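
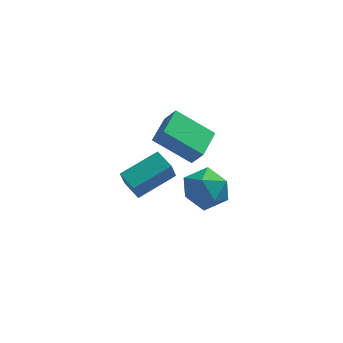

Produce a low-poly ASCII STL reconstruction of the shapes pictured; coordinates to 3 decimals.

solid 
facet normal -0.807 0.190 0.559
outer loop
vertex 0.252 0.93 -0.659
vertex 0.767 2.438 -0.427
vertex -0.259 1.234 -1.5
endloop
endfacet
facet normal -0.320 -0.936 -0.144
outer loop
vertex 1.493 0.822 -2.713
vertex 0.252 0.93 -0.659
vertex -0.259 1.234 -1.5
endloop
endfacet
facet normal -0.807 0.190 0.558
outer loop
vertex -0.259 1.234 -1.5
vertex 0.767 2.438 -0.427
vertex 0.257 2.742 -1.268
endloop
endfacet
facet normal -0.496 0.295 -0.817
outer loop
vertex 0.257 2.742 -1.268
vertex 1.493 0.822 -2.713
vertex -0.259 1.234 -1.5
endloop
endfacet
facet normal 0.496 -0.295 0.817
outer loop
vertex 0.252 0.93 -0.659
vertex 2.519 2.026 -1.64
vertex 0.767 2.438 -0.427
endloop
endfacet
facet normal -0.320 -0.936 -0.144
outer loop
vertex 2.003 0.518 -1.872
vertex 0.252 0.93 -0.659
vertex 1.493 0.822 -2.713
endloop
endfacet
facet normal 0.496 -0.295 0.816
outer loop
vertex 2.003 0.518 -1.872
vertex 2.519 2.026 -1.64
vertex 0.252 0.93 -0.659
endloop
endfacet
facet normal 0.320 0.936 0.144
outer loop
vertex 0.767 2.438 -0.427
vertex 2.519 2.026 -1.64
vertex 0.257 2.742 -1.268
endloop
endfacet
facet normal -0.496 0.295 -0.817
outer loop
vertex 2.008 2.33 -2.481
vertex 1.493 0.822 -2.713
vertex 0.257 2.742 -1.268
endloop
endfacet
facet normal 0.320 0.936 0.144
outer loop
vertex 0.257 2.742 -1.268
vertex 2.519 2.026 -1.64
vertex 2.008 2.33 -2.481
endloop
endfacet
facet normal 0.808 -0.190 -0.558
outer loop
vertex 2.008 2.33 -2.481
vertex 2.003 0.518 -1.872
vertex 1.493 0.822 -2.713
endloop
endfacet
facet normal 0.807 -0.190 -0.559
outer loop
vertex 2.519 2.026 -1.64
vertex 2.003 0.518 -1.872
vertex 2.008 2.33 -2.481
endloop
endfacet
facet normal -0.581 0.773 0.256
outer loop
vertex -1.428 -3.685 0.419
vertex 0.109 -2.753 1.093
vertex -1.256 -3.207 -0.635
endloop
endfacet
facet normal -0.800 -0.486 -0.351
outer loop
vertex -0.669 -3.987 -0.893
vertex -1.428 -3.685 0.419
vertex -1.256 -3.207 -0.635
endloop
endfacet
facet normal -0.581 0.772 0.256
outer loop
vertex -1.256 -3.207 -0.635
vertex 0.109 -2.753 1.093
vertex 0.281 -2.274 0.04
endloop
endfacet
facet normal 0.147 0.409 -0.901
outer loop
vertex 0.281 -2.274 0.04
vertex -0.669 -3.987 -0.893
vertex -1.256 -3.207 -0.635
endloop
endfacet
facet normal -0.147 -0.409 0.901
outer loop
vertex -1.428 -3.685 0.419
vertex 0.696 -3.533 0.835
vertex 0.109 -2.753 1.093
endloop
endfacet
facet normal -0.801 -0.485 -0.351
outer loop
vertex -0.841 -4.466 0.16
vertex -1.428 -3.685 0.419
vertex -0.669 -3.987 -0.893
endloop
endfacet
facet normal -0.147 -0.409 0.901
outer loop
vertex -0.841 -4.466 0.16
vertex 0.696 -3.533 0.835
vertex -1.428 -3.685 0.419
endloop
endfacet
facet normal 0.800 0.486 0.352
outer loop
vertex 0.109 -2.753 1.093
vertex 0.696 -3.533 0.835
vertex 0.281 -2.274 0.04
endloop
endfacet
facet normal 0.147 0.409 -0.901
outer loop
vertex 0.868 -3.055 -0.219
vertex -0.669 -3.987 -0.893
vertex 0.281 -2.274 0.04
endloop
endfacet
facet normal 0.801 0.485 0.351
outer loop
vertex 0.281 -2.274 0.04
vertex 0.696 -3.533 0.835
vertex 0.868 -3.055 -0.219
endloop
endfacet
facet normal 0.581 -0.772 -0.257
outer loop
vertex 0.868 -3.055 -0.219
vertex -0.841 -4.466 0.16
vertex -0.669 -3.987 -0.893
endloop
endfacet
facet normal 0.581 -0.773 -0.256
outer loop
vertex 0.696 -3.533 0.835
vertex -0.841 -4.466 0.16
vertex 0.868 -3.055 -0.219
endloop
endfacet
facet normal -0.720 -0.381 0.580
outer loop
vertex 1.16 -0.438 -2.653
vertex 1.343 -1.51 -3.131
vertex 1.948 -1.18 -2.163
endloop
endfacet
facet normal -0.400 0.170 0.901
outer loop
vertex 1.16 -0.438 -2.653
vertex 1.948 -1.18 -2.163
vertex 2.205 -0.025 -2.267
endloop
endfacet
facet normal -0.470 0.741 0.479
outer loop
vertex 1.16 -0.438 -2.653
vertex 2.205 -0.025 -2.267
vertex 1.758 0.359 -3.299
endloop
endfacet
facet normal -0.834 0.543 -0.102
outer loop
vertex 1.16 -0.438 -2.653
vertex 1.758 0.359 -3.299
vertex 1.226 -0.559 -3.833
endloop
endfacet
facet normal -0.988 -0.151 -0.040
outer loop
vertex 1.16 -0.438 -2.653
vertex 1.226 -0.559 -3.833
vertex 1.343 -1.51 -3.131
endloop
endfacet
facet normal 0.296 0.020 0.955
outer loop
vertex 2.205 -0.025 -2.267
vertex 1.948 -1.18 -2.163
vertex 3.034 -0.841 -2.507
endloop
endfacet
facet normal -0.221 -0.872 0.436
outer loop
vertex 1.948 -1.18 -2.163
vertex 1.343 -1.51 -3.131
vertex 2.502 -1.759 -3.041
endloop
endfacet
facet normal -0.655 -0.499 -0.567
outer loop
vertex 1.343 -1.51 -3.131
vertex 1.226 -0.559 -3.833
vertex 2.055 -1.375 -4.073
endloop
endfacet
facet normal -0.406 0.624 -0.668
outer loop
vertex 1.226 -0.559 -3.833
vertex 1.758 0.359 -3.299
vertex 2.312 -0.22 -4.177
endloop
endfacet
facet normal 0.182 0.945 0.273
outer loop
vertex 1.758 0.359 -3.299
vertex 2.205 -0.025 -2.267
vertex 2.917 0.11 -3.209
endloop
endfacet
facet normal 0.834 -0.543 0.102
outer loop
vertex 3.1 -0.962 -3.687
vertex 3.034 -0.841 -2.507
vertex 2.502 -1.759 -3.041
endloop
endfacet
facet normal 0.470 -0.741 -0.479
outer loop
vertex 3.1 -0.962 -3.687
vertex 2.502 -1.759 -3.041
vertex 2.055 -1.375 -4.073
endloop
endfacet
facet normal 0.400 -0.170 -0.901
outer loop
vertex 3.1 -0.962 -3.687
vertex 2.055 -1.375 -4.073
vertex 2.312 -0.22 -4.177
endloop
endfacet
facet normal 0.720 0.381 -0.580
outer loop
vertex 3.1 -0.962 -3.687
vertex 2.312 -0.22 -4.177
vertex 2.917 0.11 -3.209
endloop
endfacet
facet normal 0.988 0.151 0.040
outer loop
vertex 3.1 -0.962 -3.687
vertex 2.917 0.11 -3.209
vertex 3.034 -0.841 -2.507
endloop
endfacet
facet normal 0.406 -0.624 0.668
outer loop
vertex 2.502 -1.759 -3.041
vertex 3.034 -0.841 -2.507
vertex 1.948 -1.18 -2.163
endloop
endfacet
facet normal -0.182 -0.945 -0.273
outer loop
vertex 2.055 -1.375 -4.073
vertex 2.502 -1.759 -3.041
vertex 1.343 -1.51 -3.131
endloop
endfacet
facet normal -0.296 -0.020 -0.955
outer loop
vertex 2.312 -0.22 -4.177
vertex 2.055 -1.375 -4.073
vertex 1.226 -0.559 -3.833
endloop
endfacet
facet normal 0.221 0.872 -0.436
outer loop
vertex 2.917 0.11 -3.209
vertex 2.312 -0.22 -4.177
vertex 1.758 0.359 -3.299
endloop
endfacet
facet normal 0.655 0.499 0.567
outer loop
vertex 3.034 -0.841 -2.507
vertex 2.917 0.11 -3.209
vertex 2.205 -0.025 -2.267
endloop
endfacet

endsolid


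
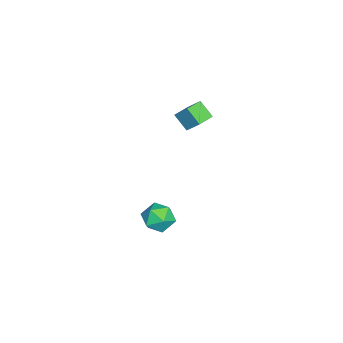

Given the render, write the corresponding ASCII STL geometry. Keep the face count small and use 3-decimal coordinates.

solid 
facet normal -0.981 -0.174 0.092
outer loop
vertex 1.145 0.633 -2.291
vertex 1.253 -0.179 -2.674
vertex 1.321 -0.09 -1.777
endloop
endfacet
facet normal -0.748 0.254 0.613
outer loop
vertex 1.145 0.633 -2.291
vertex 1.321 -0.09 -1.777
vertex 1.73 0.698 -1.604
endloop
endfacet
facet normal -0.458 0.832 0.312
outer loop
vertex 1.145 0.633 -2.291
vertex 1.73 0.698 -1.604
vertex 1.915 1.096 -2.395
endloop
endfacet
facet normal -0.512 0.762 -0.396
outer loop
vertex 1.145 0.633 -2.291
vertex 1.915 1.096 -2.395
vertex 1.62 0.554 -3.056
endloop
endfacet
facet normal -0.835 0.140 -0.533
outer loop
vertex 1.145 0.633 -2.291
vertex 1.62 0.554 -3.056
vertex 1.253 -0.179 -2.674
endloop
endfacet
facet normal -0.233 -0.092 0.968
outer loop
vertex 1.73 0.698 -1.604
vertex 1.321 -0.09 -1.777
vertex 2.2 -0.074 -1.564
endloop
endfacet
facet normal -0.610 -0.783 0.124
outer loop
vertex 1.321 -0.09 -1.777
vertex 1.253 -0.179 -2.674
vertex 1.905 -0.616 -2.225
endloop
endfacet
facet normal -0.375 -0.274 -0.886
outer loop
vertex 1.253 -0.179 -2.674
vertex 1.62 0.554 -3.056
vertex 2.09 -0.218 -3.016
endloop
endfacet
facet normal 0.148 0.731 -0.666
outer loop
vertex 1.62 0.554 -3.056
vertex 1.915 1.096 -2.395
vertex 2.499 0.57 -2.843
endloop
endfacet
facet normal 0.236 0.845 0.480
outer loop
vertex 1.915 1.096 -2.395
vertex 1.73 0.698 -1.604
vertex 2.567 0.659 -1.946
endloop
endfacet
facet normal 0.512 -0.762 0.396
outer loop
vertex 2.675 -0.153 -2.329
vertex 2.2 -0.074 -1.564
vertex 1.905 -0.616 -2.225
endloop
endfacet
facet normal 0.458 -0.832 -0.312
outer loop
vertex 2.675 -0.153 -2.329
vertex 1.905 -0.616 -2.225
vertex 2.09 -0.218 -3.016
endloop
endfacet
facet normal 0.748 -0.254 -0.613
outer loop
vertex 2.675 -0.153 -2.329
vertex 2.09 -0.218 -3.016
vertex 2.499 0.57 -2.843
endloop
endfacet
facet normal 0.981 0.174 -0.092
outer loop
vertex 2.675 -0.153 -2.329
vertex 2.499 0.57 -2.843
vertex 2.567 0.659 -1.946
endloop
endfacet
facet normal 0.835 -0.140 0.533
outer loop
vertex 2.675 -0.153 -2.329
vertex 2.567 0.659 -1.946
vertex 2.2 -0.074 -1.564
endloop
endfacet
facet normal -0.148 -0.731 0.666
outer loop
vertex 1.905 -0.616 -2.225
vertex 2.2 -0.074 -1.564
vertex 1.321 -0.09 -1.777
endloop
endfacet
facet normal -0.236 -0.845 -0.480
outer loop
vertex 2.09 -0.218 -3.016
vertex 1.905 -0.616 -2.225
vertex 1.253 -0.179 -2.674
endloop
endfacet
facet normal 0.233 0.092 -0.968
outer loop
vertex 2.499 0.57 -2.843
vertex 2.09 -0.218 -3.016
vertex 1.62 0.554 -3.056
endloop
endfacet
facet normal 0.610 0.783 -0.124
outer loop
vertex 2.567 0.659 -1.946
vertex 2.499 0.57 -2.843
vertex 1.915 1.096 -2.395
endloop
endfacet
facet normal 0.375 0.274 0.886
outer loop
vertex 2.2 -0.074 -1.564
vertex 2.567 0.659 -1.946
vertex 1.73 0.698 -1.604
endloop
endfacet
facet normal -0.889 0.456 -0.036
outer loop
vertex -0.292 1.728 4.702
vertex 0.077 2.393 4.008
vertex -0.602 1.06 3.898
endloop
endfacet
facet normal -0.358 -0.646 0.674
outer loop
vertex 0.243 0.627 3.932
vertex -0.292 1.728 4.702
vertex -0.602 1.06 3.898
endloop
endfacet
facet normal -0.889 0.456 -0.037
outer loop
vertex -0.602 1.06 3.898
vertex 0.077 2.393 4.008
vertex -0.232 1.726 3.204
endloop
endfacet
facet normal -0.284 -0.612 -0.738
outer loop
vertex -0.232 1.726 3.204
vertex 0.243 0.627 3.932
vertex -0.602 1.06 3.898
endloop
endfacet
facet normal 0.284 0.612 0.738
outer loop
vertex -0.292 1.728 4.702
vertex 0.922 1.96 4.042
vertex 0.077 2.393 4.008
endloop
endfacet
facet normal -0.359 -0.646 0.674
outer loop
vertex 0.552 1.294 4.736
vertex -0.292 1.728 4.702
vertex 0.243 0.627 3.932
endloop
endfacet
facet normal 0.285 0.611 0.738
outer loop
vertex 0.552 1.294 4.736
vertex 0.922 1.96 4.042
vertex -0.292 1.728 4.702
endloop
endfacet
facet normal 0.358 0.646 -0.674
outer loop
vertex 0.077 2.393 4.008
vertex 0.922 1.96 4.042
vertex -0.232 1.726 3.204
endloop
endfacet
facet normal -0.285 -0.612 -0.738
outer loop
vertex 0.612 1.292 3.238
vertex 0.243 0.627 3.932
vertex -0.232 1.726 3.204
endloop
endfacet
facet normal 0.359 0.645 -0.674
outer loop
vertex -0.232 1.726 3.204
vertex 0.922 1.96 4.042
vertex 0.612 1.292 3.238
endloop
endfacet
facet normal 0.889 -0.456 0.036
outer loop
vertex 0.612 1.292 3.238
vertex 0.552 1.294 4.736
vertex 0.243 0.627 3.932
endloop
endfacet
facet normal 0.889 -0.456 0.036
outer loop
vertex 0.922 1.96 4.042
vertex 0.552 1.294 4.736
vertex 0.612 1.292 3.238
endloop
endfacet

endsolid


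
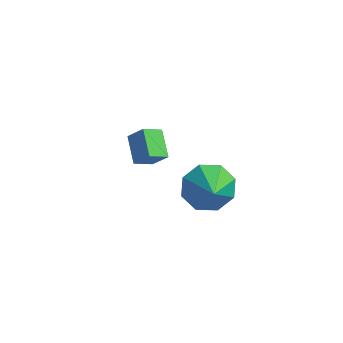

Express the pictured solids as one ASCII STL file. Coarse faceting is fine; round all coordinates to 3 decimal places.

solid 
facet normal -0.506 -0.706 0.495
outer loop
vertex -3.368 3.464 -1.95
vertex -4.018 3.425 -2.67
vertex -2.673 2.558 -2.53
endloop
endfacet
facet normal 0.670 0.039 0.742
outer loop
vertex -2.202 3.215 -2.99
vertex -3.368 3.464 -1.95
vertex -2.673 2.558 -2.53
endloop
endfacet
facet normal -0.507 -0.706 0.495
outer loop
vertex -2.673 2.558 -2.53
vertex -4.018 3.425 -2.67
vertex -3.323 2.52 -3.249
endloop
endfacet
facet normal 0.543 -0.707 -0.454
outer loop
vertex -3.323 2.52 -3.249
vertex -2.202 3.215 -2.99
vertex -2.673 2.558 -2.53
endloop
endfacet
facet normal -0.544 0.707 0.453
outer loop
vertex -3.368 3.464 -1.95
vertex -3.547 4.082 -3.13
vertex -4.018 3.425 -2.67
endloop
endfacet
facet normal 0.670 0.040 0.741
outer loop
vertex -2.897 4.12 -2.411
vertex -3.368 3.464 -1.95
vertex -2.202 3.215 -2.99
endloop
endfacet
facet normal -0.542 0.708 0.453
outer loop
vertex -2.897 4.12 -2.411
vertex -3.547 4.082 -3.13
vertex -3.368 3.464 -1.95
endloop
endfacet
facet normal -0.669 -0.039 -0.742
outer loop
vertex -4.018 3.425 -2.67
vertex -3.547 4.082 -3.13
vertex -3.323 2.52 -3.249
endloop
endfacet
facet normal 0.543 -0.708 -0.452
outer loop
vertex -2.852 3.176 -3.71
vertex -2.202 3.215 -2.99
vertex -3.323 2.52 -3.249
endloop
endfacet
facet normal -0.670 -0.040 -0.741
outer loop
vertex -3.323 2.52 -3.249
vertex -3.547 4.082 -3.13
vertex -2.852 3.176 -3.71
endloop
endfacet
facet normal 0.506 0.706 -0.495
outer loop
vertex -2.852 3.176 -3.71
vertex -2.897 4.12 -2.411
vertex -2.202 3.215 -2.99
endloop
endfacet
facet normal 0.507 0.706 -0.495
outer loop
vertex -3.547 4.082 -3.13
vertex -2.897 4.12 -2.411
vertex -2.852 3.176 -3.71
endloop
endfacet
facet normal -0.467 0.675 -0.572
outer loop
vertex 1.697 -1.058 -0.243
vertex 1.191 -0.732 0.555
vertex 2.062 -0.494 0.125
endloop
endfacet
facet normal 0.876 -0.442 -0.191
outer loop
vertex 1.697 -1.058 -0.243
vertex 2.062 -0.494 0.125
vertex 1.769 -1.568 1.265
endloop
endfacet
facet normal -0.467 0.675 -0.572
outer loop
vertex 2.062 -0.494 0.125
vertex 1.191 -0.732 0.555
vertex 1.916 -0.07 0.745
endloop
endfacet
facet normal 0.971 -0.013 0.238
outer loop
vertex 2.062 -0.494 0.125
vertex 1.916 -0.07 0.745
vertex 1.769 -1.568 1.265
endloop
endfacet
facet normal -0.466 0.675 -0.572
outer loop
vertex 1.916 -0.07 0.745
vertex 1.191 -0.732 0.555
vertex 1.345 -0.033 1.254
endloop
endfacet
facet normal 0.660 0.188 0.727
outer loop
vertex 1.916 -0.07 0.745
vertex 1.345 -0.033 1.254
vertex 1.769 -1.568 1.265
endloop
endfacet
facet normal -0.466 0.675 -0.572
outer loop
vertex 1.345 -0.033 1.254
vertex 1.191 -0.732 0.555
vertex 0.684 -0.406 1.353
endloop
endfacet
facet normal 0.125 0.042 0.991
outer loop
vertex 1.345 -0.033 1.254
vertex 0.684 -0.406 1.353
vertex 1.769 -1.568 1.265
endloop
endfacet
facet normal -0.467 0.675 -0.572
outer loop
vertex 0.684 -0.406 1.353
vertex 1.191 -0.732 0.555
vertex 0.32 -0.969 0.986
endloop
endfacet
facet normal -0.319 -0.364 0.875
outer loop
vertex 0.684 -0.406 1.353
vertex 0.32 -0.969 0.986
vertex 1.769 -1.568 1.265
endloop
endfacet
facet normal -0.467 0.674 -0.572
outer loop
vertex 0.32 -0.969 0.986
vertex 1.191 -0.732 0.555
vertex 0.466 -1.394 0.366
endloop
endfacet
facet normal -0.414 -0.793 0.446
outer loop
vertex 0.32 -0.969 0.986
vertex 0.466 -1.394 0.366
vertex 1.769 -1.568 1.265
endloop
endfacet
facet normal -0.467 0.675 -0.572
outer loop
vertex 0.466 -1.394 0.366
vertex 1.191 -0.732 0.555
vertex 1.036 -1.431 -0.143
endloop
endfacet
facet normal -0.103 -0.994 -0.043
outer loop
vertex 0.466 -1.394 0.366
vertex 1.036 -1.431 -0.143
vertex 1.769 -1.568 1.265
endloop
endfacet
facet normal -0.467 0.674 -0.572
outer loop
vertex 1.036 -1.431 -0.143
vertex 1.191 -0.732 0.555
vertex 1.697 -1.058 -0.243
endloop
endfacet
facet normal 0.432 -0.848 -0.307
outer loop
vertex 1.036 -1.431 -0.143
vertex 1.697 -1.058 -0.243
vertex 1.769 -1.568 1.265
endloop
endfacet

endsolid


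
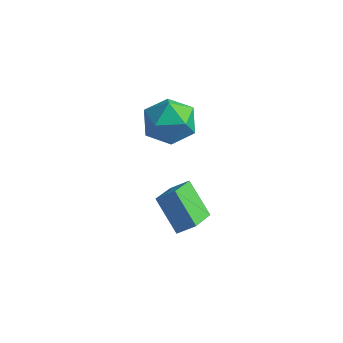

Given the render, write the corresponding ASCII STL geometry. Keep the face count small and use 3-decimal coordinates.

solid 
facet normal -0.031 0.633 0.773
outer loop
vertex 2.11 4.259 4.12
vertex 2.628 3.506 4.758
vertex 3.223 4.247 4.175
endloop
endfacet
facet normal 0.003 0.988 0.154
outer loop
vertex 2.11 4.259 4.12
vertex 3.223 4.247 4.175
vertex 2.715 4.401 3.195
endloop
endfacet
facet normal -0.557 0.794 -0.243
outer loop
vertex 2.11 4.259 4.12
vertex 2.715 4.401 3.195
vertex 1.806 3.756 3.172
endloop
endfacet
facet normal -0.938 0.320 0.131
outer loop
vertex 2.11 4.259 4.12
vertex 1.806 3.756 3.172
vertex 1.753 3.203 4.139
endloop
endfacet
facet normal -0.613 0.221 0.759
outer loop
vertex 2.11 4.259 4.12
vertex 1.753 3.203 4.139
vertex 2.628 3.506 4.758
endloop
endfacet
facet normal 0.596 0.782 -0.186
outer loop
vertex 2.715 4.401 3.195
vertex 3.223 4.247 4.175
vertex 3.607 3.737 3.261
endloop
endfacet
facet normal 0.539 0.209 0.816
outer loop
vertex 3.223 4.247 4.175
vertex 2.628 3.506 4.758
vertex 3.554 3.184 4.228
endloop
endfacet
facet normal -0.401 -0.460 0.792
outer loop
vertex 2.628 3.506 4.758
vertex 1.753 3.203 4.139
vertex 2.645 2.539 4.205
endloop
endfacet
facet normal -0.928 -0.300 -0.222
outer loop
vertex 1.753 3.203 4.139
vertex 1.806 3.756 3.172
vertex 2.137 2.693 3.225
endloop
endfacet
facet normal -0.311 0.468 -0.827
outer loop
vertex 1.806 3.756 3.172
vertex 2.715 4.401 3.195
vertex 2.732 3.434 2.642
endloop
endfacet
facet normal 0.938 -0.320 -0.131
outer loop
vertex 3.25 2.681 3.28
vertex 3.607 3.737 3.261
vertex 3.554 3.184 4.228
endloop
endfacet
facet normal 0.557 -0.794 0.243
outer loop
vertex 3.25 2.681 3.28
vertex 3.554 3.184 4.228
vertex 2.645 2.539 4.205
endloop
endfacet
facet normal -0.003 -0.988 -0.154
outer loop
vertex 3.25 2.681 3.28
vertex 2.645 2.539 4.205
vertex 2.137 2.693 3.225
endloop
endfacet
facet normal 0.031 -0.633 -0.773
outer loop
vertex 3.25 2.681 3.28
vertex 2.137 2.693 3.225
vertex 2.732 3.434 2.642
endloop
endfacet
facet normal 0.613 -0.221 -0.759
outer loop
vertex 3.25 2.681 3.28
vertex 2.732 3.434 2.642
vertex 3.607 3.737 3.261
endloop
endfacet
facet normal 0.928 0.300 0.222
outer loop
vertex 3.554 3.184 4.228
vertex 3.607 3.737 3.261
vertex 3.223 4.247 4.175
endloop
endfacet
facet normal 0.311 -0.468 0.827
outer loop
vertex 2.645 2.539 4.205
vertex 3.554 3.184 4.228
vertex 2.628 3.506 4.758
endloop
endfacet
facet normal -0.596 -0.782 0.186
outer loop
vertex 2.137 2.693 3.225
vertex 2.645 2.539 4.205
vertex 1.753 3.203 4.139
endloop
endfacet
facet normal -0.539 -0.209 -0.816
outer loop
vertex 2.732 3.434 2.642
vertex 2.137 2.693 3.225
vertex 1.806 3.756 3.172
endloop
endfacet
facet normal 0.401 0.460 -0.792
outer loop
vertex 3.607 3.737 3.261
vertex 2.732 3.434 2.642
vertex 2.715 4.401 3.195
endloop
endfacet
facet normal -0.705 -0.423 -0.569
outer loop
vertex 3.044 1.919 0.49
vertex 2.805 3.325 -0.258
vertex 4.209 1.511 -0.651
endloop
endfacet
facet normal 0.149 -0.873 0.465
outer loop
vertex 4.815 1.875 -0.162
vertex 3.044 1.919 0.49
vertex 4.209 1.511 -0.651
endloop
endfacet
facet normal -0.706 -0.423 -0.569
outer loop
vertex 4.209 1.511 -0.651
vertex 2.805 3.325 -0.258
vertex 3.969 2.917 -1.399
endloop
endfacet
facet normal 0.693 -0.243 -0.679
outer loop
vertex 3.969 2.917 -1.399
vertex 4.815 1.875 -0.162
vertex 4.209 1.511 -0.651
endloop
endfacet
facet normal -0.693 0.243 0.678
outer loop
vertex 3.044 1.919 0.49
vertex 3.411 3.689 0.231
vertex 2.805 3.325 -0.258
endloop
endfacet
facet normal 0.149 -0.873 0.464
outer loop
vertex 3.651 2.283 0.979
vertex 3.044 1.919 0.49
vertex 4.815 1.875 -0.162
endloop
endfacet
facet normal -0.693 0.243 0.679
outer loop
vertex 3.651 2.283 0.979
vertex 3.411 3.689 0.231
vertex 3.044 1.919 0.49
endloop
endfacet
facet normal -0.149 0.873 -0.465
outer loop
vertex 2.805 3.325 -0.258
vertex 3.411 3.689 0.231
vertex 3.969 2.917 -1.399
endloop
endfacet
facet normal 0.693 -0.243 -0.679
outer loop
vertex 4.576 3.281 -0.91
vertex 4.815 1.875 -0.162
vertex 3.969 2.917 -1.399
endloop
endfacet
facet normal -0.149 0.873 -0.465
outer loop
vertex 3.969 2.917 -1.399
vertex 3.411 3.689 0.231
vertex 4.576 3.281 -0.91
endloop
endfacet
facet normal 0.706 0.423 0.569
outer loop
vertex 4.576 3.281 -0.91
vertex 3.651 2.283 0.979
vertex 4.815 1.875 -0.162
endloop
endfacet
facet normal 0.705 0.423 0.569
outer loop
vertex 3.411 3.689 0.231
vertex 3.651 2.283 0.979
vertex 4.576 3.281 -0.91
endloop
endfacet

endsolid


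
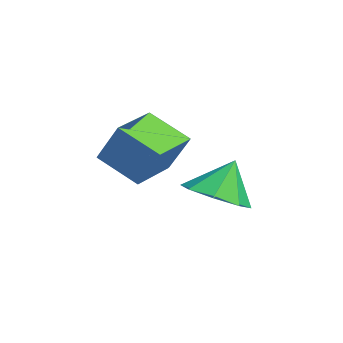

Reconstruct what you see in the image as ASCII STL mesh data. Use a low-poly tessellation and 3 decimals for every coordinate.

solid 
facet normal 0.149 -0.436 -0.888
outer loop
vertex -0.47 2.571 1.173
vertex -1.491 2.162 1.202
vertex -1.034 3.089 0.824
endloop
endfacet
facet normal 0.511 0.788 0.343
outer loop
vertex -0.47 2.571 1.173
vertex -1.034 3.089 0.824
vertex -1.709 2.798 2.498
endloop
endfacet
facet normal 0.150 -0.436 -0.888
outer loop
vertex -1.034 3.089 0.824
vertex -1.491 2.162 1.202
vertex -1.866 3.064 0.696
endloop
endfacet
facet normal -0.053 0.987 0.150
outer loop
vertex -1.034 3.089 0.824
vertex -1.866 3.064 0.696
vertex -1.709 2.798 2.498
endloop
endfacet
facet normal 0.149 -0.436 -0.888
outer loop
vertex -1.866 3.064 0.696
vertex -1.491 2.162 1.202
vertex -2.478 2.511 0.865
endloop
endfacet
facet normal -0.635 0.754 0.167
outer loop
vertex -1.866 3.064 0.696
vertex -2.478 2.511 0.865
vertex -1.709 2.798 2.498
endloop
endfacet
facet normal 0.149 -0.435 -0.888
outer loop
vertex -2.478 2.511 0.865
vertex -1.491 2.162 1.202
vertex -2.512 1.753 1.231
endloop
endfacet
facet normal -0.896 0.225 0.382
outer loop
vertex -2.478 2.511 0.865
vertex -2.512 1.753 1.231
vertex -1.709 2.798 2.498
endloop
endfacet
facet normal 0.149 -0.435 -0.888
outer loop
vertex -2.512 1.753 1.231
vertex -1.491 2.162 1.202
vertex -1.947 1.235 1.58
endloop
endfacet
facet normal -0.681 -0.291 0.672
outer loop
vertex -2.512 1.753 1.231
vertex -1.947 1.235 1.58
vertex -1.709 2.798 2.498
endloop
endfacet
facet normal 0.150 -0.436 -0.888
outer loop
vertex -1.947 1.235 1.58
vertex -1.491 2.162 1.202
vertex -1.115 1.26 1.708
endloop
endfacet
facet normal -0.118 -0.489 0.864
outer loop
vertex -1.947 1.235 1.58
vertex -1.115 1.26 1.708
vertex -1.709 2.798 2.498
endloop
endfacet
facet normal 0.149 -0.436 -0.888
outer loop
vertex -1.115 1.26 1.708
vertex -1.491 2.162 1.202
vertex -0.504 1.813 1.539
endloop
endfacet
facet normal 0.466 -0.255 0.847
outer loop
vertex -1.115 1.26 1.708
vertex -0.504 1.813 1.539
vertex -1.709 2.798 2.498
endloop
endfacet
facet normal 0.149 -0.435 -0.888
outer loop
vertex -0.504 1.813 1.539
vertex -1.491 2.162 1.202
vertex -0.47 2.571 1.173
endloop
endfacet
facet normal 0.726 0.273 0.632
outer loop
vertex -0.504 1.813 1.539
vertex -0.47 2.571 1.173
vertex -1.709 2.798 2.498
endloop
endfacet
facet normal -0.428 -0.308 -0.850
outer loop
vertex -0.133 -1.558 3.516
vertex -1.214 -0.442 3.656
vertex 0.737 -0.616 2.737
endloop
endfacet
facet normal 0.693 -0.715 -0.090
outer loop
vertex 1.374 -0.158 4.004
vertex -0.133 -1.558 3.516
vertex 0.737 -0.616 2.737
endloop
endfacet
facet normal -0.428 -0.307 -0.850
outer loop
vertex 0.737 -0.616 2.737
vertex -1.214 -0.442 3.656
vertex -0.344 0.5 2.878
endloop
endfacet
facet normal 0.580 0.628 -0.519
outer loop
vertex -0.344 0.5 2.878
vertex 1.374 -0.158 4.004
vertex 0.737 -0.616 2.737
endloop
endfacet
facet normal -0.581 -0.628 0.519
outer loop
vertex -0.133 -1.558 3.516
vertex -0.577 0.016 4.923
vertex -1.214 -0.442 3.656
endloop
endfacet
facet normal 0.693 -0.715 -0.090
outer loop
vertex 0.504 -1.1 4.782
vertex -0.133 -1.558 3.516
vertex 1.374 -0.158 4.004
endloop
endfacet
facet normal -0.580 -0.628 0.519
outer loop
vertex 0.504 -1.1 4.782
vertex -0.577 0.016 4.923
vertex -0.133 -1.558 3.516
endloop
endfacet
facet normal -0.693 0.715 0.090
outer loop
vertex -1.214 -0.442 3.656
vertex -0.577 0.016 4.923
vertex -0.344 0.5 2.878
endloop
endfacet
facet normal 0.580 0.627 -0.519
outer loop
vertex 0.293 0.958 4.144
vertex 1.374 -0.158 4.004
vertex -0.344 0.5 2.878
endloop
endfacet
facet normal -0.693 0.715 0.090
outer loop
vertex -0.344 0.5 2.878
vertex -0.577 0.016 4.923
vertex 0.293 0.958 4.144
endloop
endfacet
facet normal 0.427 0.307 0.850
outer loop
vertex 0.293 0.958 4.144
vertex 0.504 -1.1 4.782
vertex 1.374 -0.158 4.004
endloop
endfacet
facet normal 0.428 0.307 0.850
outer loop
vertex -0.577 0.016 4.923
vertex 0.504 -1.1 4.782
vertex 0.293 0.958 4.144
endloop
endfacet

endsolid


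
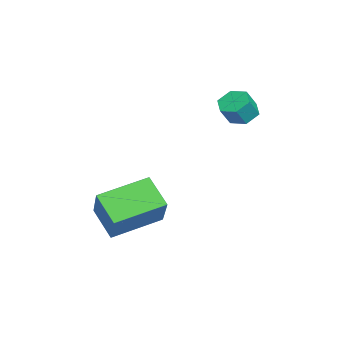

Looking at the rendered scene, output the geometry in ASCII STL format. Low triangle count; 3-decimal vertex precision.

solid 
facet normal -0.455 0.369 -0.810
outer loop
vertex -0.684 0.127 1.986
vertex -0.99 0.617 2.381
vertex -0.366 0.742 2.088
endloop
endfacet
facet normal 0.766 -0.302 -0.568
outer loop
vertex -0.684 0.127 1.986
vertex -0.366 0.742 2.088
vertex -0.225 -0.247 2.804
endloop
endfacet
facet normal 0.766 -0.301 -0.567
outer loop
vertex -0.225 -0.247 2.804
vertex -0.366 0.742 2.088
vertex 0.093 0.368 2.907
endloop
endfacet
facet normal 0.454 -0.371 0.810
outer loop
vertex -0.225 -0.247 2.804
vertex 0.093 0.368 2.907
vertex -0.53 0.243 3.199
endloop
endfacet
facet normal -0.455 0.369 -0.810
outer loop
vertex -0.366 0.742 2.088
vertex -0.99 0.617 2.381
vertex -0.672 1.232 2.483
endloop
endfacet
facet normal 0.776 0.611 -0.156
outer loop
vertex -0.366 0.742 2.088
vertex -0.672 1.232 2.483
vertex 0.093 0.368 2.907
endloop
endfacet
facet normal 0.776 0.611 -0.156
outer loop
vertex 0.093 0.368 2.907
vertex -0.672 1.232 2.483
vertex -0.213 0.858 3.302
endloop
endfacet
facet normal 0.454 -0.370 0.811
outer loop
vertex 0.093 0.368 2.907
vertex -0.213 0.858 3.302
vertex -0.53 0.243 3.199
endloop
endfacet
facet normal -0.455 0.370 -0.810
outer loop
vertex -0.672 1.232 2.483
vertex -0.99 0.617 2.381
vertex -1.295 1.107 2.776
endloop
endfacet
facet normal 0.010 0.912 0.411
outer loop
vertex -0.672 1.232 2.483
vertex -1.295 1.107 2.776
vertex -0.213 0.858 3.302
endloop
endfacet
facet normal 0.010 0.911 0.411
outer loop
vertex -0.213 0.858 3.302
vertex -1.295 1.107 2.776
vertex -0.836 0.733 3.594
endloop
endfacet
facet normal 0.454 -0.370 0.811
outer loop
vertex -0.213 0.858 3.302
vertex -0.836 0.733 3.594
vertex -0.53 0.243 3.199
endloop
endfacet
facet normal -0.454 0.371 -0.810
outer loop
vertex -1.295 1.107 2.776
vertex -0.99 0.617 2.381
vertex -1.613 0.492 2.673
endloop
endfacet
facet normal -0.766 0.301 0.568
outer loop
vertex -1.295 1.107 2.776
vertex -1.613 0.492 2.673
vertex -0.836 0.733 3.594
endloop
endfacet
facet normal -0.766 0.302 0.567
outer loop
vertex -0.836 0.733 3.594
vertex -1.613 0.492 2.673
vertex -1.154 0.118 3.492
endloop
endfacet
facet normal 0.455 -0.369 0.810
outer loop
vertex -0.836 0.733 3.594
vertex -1.154 0.118 3.492
vertex -0.53 0.243 3.199
endloop
endfacet
facet normal -0.454 0.370 -0.811
outer loop
vertex -1.613 0.492 2.673
vertex -0.99 0.617 2.381
vertex -1.307 0.002 2.278
endloop
endfacet
facet normal -0.776 -0.611 0.156
outer loop
vertex -1.613 0.492 2.673
vertex -1.307 0.002 2.278
vertex -1.154 0.118 3.492
endloop
endfacet
facet normal -0.776 -0.611 0.156
outer loop
vertex -1.154 0.118 3.492
vertex -1.307 0.002 2.278
vertex -0.848 -0.372 3.097
endloop
endfacet
facet normal 0.455 -0.369 0.810
outer loop
vertex -1.154 0.118 3.492
vertex -0.848 -0.372 3.097
vertex -0.53 0.243 3.199
endloop
endfacet
facet normal -0.454 0.370 -0.811
outer loop
vertex -1.307 0.002 2.278
vertex -0.99 0.617 2.381
vertex -0.684 0.127 1.986
endloop
endfacet
facet normal -0.010 -0.912 -0.411
outer loop
vertex -1.307 0.002 2.278
vertex -0.684 0.127 1.986
vertex -0.848 -0.372 3.097
endloop
endfacet
facet normal -0.010 -0.912 -0.411
outer loop
vertex -0.848 -0.372 3.097
vertex -0.684 0.127 1.986
vertex -0.225 -0.247 2.804
endloop
endfacet
facet normal 0.455 -0.370 0.810
outer loop
vertex -0.848 -0.372 3.097
vertex -0.225 -0.247 2.804
vertex -0.53 0.243 3.199
endloop
endfacet
facet normal -0.693 -0.121 -0.711
outer loop
vertex 1.72 -4.907 -1.692
vertex 0.816 -3.027 -1.13
vertex 2.601 -4.19 -2.672
endloop
endfacet
facet normal 0.418 -0.870 -0.261
outer loop
vertex 4.084 -3.933 -1.15
vertex 1.72 -4.907 -1.692
vertex 2.601 -4.19 -2.672
endloop
endfacet
facet normal -0.693 -0.120 -0.711
outer loop
vertex 2.601 -4.19 -2.672
vertex 0.816 -3.027 -1.13
vertex 1.698 -2.311 -2.11
endloop
endfacet
facet normal 0.588 0.478 -0.653
outer loop
vertex 1.698 -2.311 -2.11
vertex 4.084 -3.933 -1.15
vertex 2.601 -4.19 -2.672
endloop
endfacet
facet normal -0.588 -0.478 0.653
outer loop
vertex 1.72 -4.907 -1.692
vertex 2.299 -2.77 0.392
vertex 0.816 -3.027 -1.13
endloop
endfacet
facet normal 0.418 -0.870 -0.260
outer loop
vertex 3.202 -4.649 -0.17
vertex 1.72 -4.907 -1.692
vertex 4.084 -3.933 -1.15
endloop
endfacet
facet normal -0.588 -0.478 0.653
outer loop
vertex 3.202 -4.649 -0.17
vertex 2.299 -2.77 0.392
vertex 1.72 -4.907 -1.692
endloop
endfacet
facet normal -0.418 0.871 0.260
outer loop
vertex 0.816 -3.027 -1.13
vertex 2.299 -2.77 0.392
vertex 1.698 -2.311 -2.11
endloop
endfacet
facet normal 0.588 0.478 -0.653
outer loop
vertex 3.18 -2.053 -0.588
vertex 4.084 -3.933 -1.15
vertex 1.698 -2.311 -2.11
endloop
endfacet
facet normal -0.419 0.870 0.260
outer loop
vertex 1.698 -2.311 -2.11
vertex 2.299 -2.77 0.392
vertex 3.18 -2.053 -0.588
endloop
endfacet
facet normal 0.693 0.120 0.711
outer loop
vertex 3.18 -2.053 -0.588
vertex 3.202 -4.649 -0.17
vertex 4.084 -3.933 -1.15
endloop
endfacet
facet normal 0.693 0.120 0.711
outer loop
vertex 2.299 -2.77 0.392
vertex 3.202 -4.649 -0.17
vertex 3.18 -2.053 -0.588
endloop
endfacet

endsolid


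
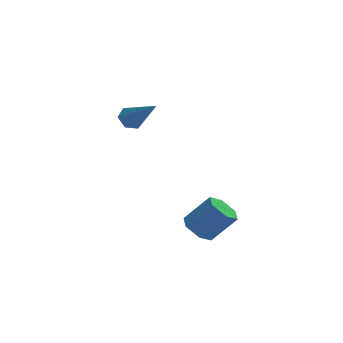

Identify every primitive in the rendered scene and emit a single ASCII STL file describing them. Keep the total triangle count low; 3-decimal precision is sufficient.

solid 
facet normal -0.422 0.683 -0.597
outer loop
vertex -3.419 1.507 2.613
vertex -3.684 1.774 3.106
vertex -3.122 1.958 2.919
endloop
endfacet
facet normal 0.852 -0.247 -0.462
outer loop
vertex -3.419 1.507 2.613
vertex -3.122 1.958 2.919
vertex -2.816 0.366 4.334
endloop
endfacet
facet normal -0.422 0.683 -0.596
outer loop
vertex -3.122 1.958 2.919
vertex -3.684 1.774 3.106
vertex -3.388 2.224 3.412
endloop
endfacet
facet normal 0.879 0.399 0.259
outer loop
vertex -3.122 1.958 2.919
vertex -3.388 2.224 3.412
vertex -2.816 0.366 4.334
endloop
endfacet
facet normal -0.422 0.683 -0.596
outer loop
vertex -3.388 2.224 3.412
vertex -3.684 1.774 3.106
vertex -3.95 2.04 3.599
endloop
endfacet
facet normal 0.135 0.473 0.870
outer loop
vertex -3.388 2.224 3.412
vertex -3.95 2.04 3.599
vertex -2.816 0.366 4.334
endloop
endfacet
facet normal -0.421 0.684 -0.596
outer loop
vertex -3.95 2.04 3.599
vertex -3.684 1.774 3.106
vertex -4.246 1.59 3.292
endloop
endfacet
facet normal -0.640 -0.099 0.762
outer loop
vertex -3.95 2.04 3.599
vertex -4.246 1.59 3.292
vertex -2.816 0.366 4.334
endloop
endfacet
facet normal -0.421 0.684 -0.596
outer loop
vertex -4.246 1.59 3.292
vertex -3.684 1.774 3.106
vertex -3.98 1.324 2.799
endloop
endfacet
facet normal -0.667 -0.744 0.042
outer loop
vertex -4.246 1.59 3.292
vertex -3.98 1.324 2.799
vertex -2.816 0.366 4.334
endloop
endfacet
facet normal -0.421 0.684 -0.596
outer loop
vertex -3.98 1.324 2.799
vertex -3.684 1.774 3.106
vertex -3.419 1.507 2.613
endloop
endfacet
facet normal 0.078 -0.818 -0.570
outer loop
vertex -3.98 1.324 2.799
vertex -3.419 1.507 2.613
vertex -2.816 0.366 4.334
endloop
endfacet
facet normal -0.647 0.108 -0.755
outer loop
vertex -1.256 -3.183 -1.276
vertex -1.785 -3.576 -0.879
vertex -1.74 -2.811 -0.808
endloop
endfacet
facet normal 0.430 0.869 -0.245
outer loop
vertex -1.256 -3.183 -1.276
vertex -1.74 -2.811 -0.808
vertex -0.246 -3.351 -0.099
endloop
endfacet
facet normal 0.431 0.868 -0.246
outer loop
vertex -0.246 -3.351 -0.099
vertex -1.74 -2.811 -0.808
vertex -0.73 -2.978 0.369
endloop
endfacet
facet normal 0.647 -0.107 0.755
outer loop
vertex -0.246 -3.351 -0.099
vertex -0.73 -2.978 0.369
vertex -0.775 -3.744 0.299
endloop
endfacet
facet normal -0.648 0.108 -0.754
outer loop
vertex -1.74 -2.811 -0.808
vertex -1.785 -3.576 -0.879
vertex -2.269 -3.204 -0.41
endloop
endfacet
facet normal -0.330 0.853 0.404
outer loop
vertex -1.74 -2.811 -0.808
vertex -2.269 -3.204 -0.41
vertex -0.73 -2.978 0.369
endloop
endfacet
facet normal -0.330 0.853 0.405
outer loop
vertex -0.73 -2.978 0.369
vertex -2.269 -3.204 -0.41
vertex -1.26 -3.372 0.767
endloop
endfacet
facet normal 0.647 -0.107 0.755
outer loop
vertex -0.73 -2.978 0.369
vertex -1.26 -3.372 0.767
vertex -0.775 -3.744 0.299
endloop
endfacet
facet normal -0.648 0.108 -0.754
outer loop
vertex -2.269 -3.204 -0.41
vertex -1.785 -3.576 -0.879
vertex -2.314 -3.969 -0.481
endloop
endfacet
facet normal -0.760 -0.016 0.649
outer loop
vertex -2.269 -3.204 -0.41
vertex -2.314 -3.969 -0.481
vertex -1.26 -3.372 0.767
endloop
endfacet
facet normal -0.760 -0.017 0.650
outer loop
vertex -1.26 -3.372 0.767
vertex -2.314 -3.969 -0.481
vertex -1.304 -4.137 0.696
endloop
endfacet
facet normal 0.647 -0.107 0.755
outer loop
vertex -1.26 -3.372 0.767
vertex -1.304 -4.137 0.696
vertex -0.775 -3.744 0.299
endloop
endfacet
facet normal -0.647 0.107 -0.755
outer loop
vertex -2.314 -3.969 -0.481
vertex -1.785 -3.576 -0.879
vertex -1.83 -4.342 -0.949
endloop
endfacet
facet normal -0.431 -0.868 0.246
outer loop
vertex -2.314 -3.969 -0.481
vertex -1.83 -4.342 -0.949
vertex -1.304 -4.137 0.696
endloop
endfacet
facet normal -0.430 -0.869 0.246
outer loop
vertex -1.304 -4.137 0.696
vertex -1.83 -4.342 -0.949
vertex -0.82 -4.509 0.228
endloop
endfacet
facet normal 0.647 -0.108 0.755
outer loop
vertex -1.304 -4.137 0.696
vertex -0.82 -4.509 0.228
vertex -0.775 -3.744 0.299
endloop
endfacet
facet normal -0.647 0.107 -0.755
outer loop
vertex -1.83 -4.342 -0.949
vertex -1.785 -3.576 -0.879
vertex -1.3 -3.948 -1.347
endloop
endfacet
facet normal 0.330 -0.853 -0.404
outer loop
vertex -1.83 -4.342 -0.949
vertex -1.3 -3.948 -1.347
vertex -0.82 -4.509 0.228
endloop
endfacet
facet normal 0.330 -0.853 -0.404
outer loop
vertex -0.82 -4.509 0.228
vertex -1.3 -3.948 -1.347
vertex -0.291 -4.116 -0.17
endloop
endfacet
facet normal 0.648 -0.108 0.754
outer loop
vertex -0.82 -4.509 0.228
vertex -0.291 -4.116 -0.17
vertex -0.775 -3.744 0.299
endloop
endfacet
facet normal -0.647 0.107 -0.755
outer loop
vertex -1.3 -3.948 -1.347
vertex -1.785 -3.576 -0.879
vertex -1.256 -3.183 -1.276
endloop
endfacet
facet normal 0.760 0.017 -0.649
outer loop
vertex -1.3 -3.948 -1.347
vertex -1.256 -3.183 -1.276
vertex -0.291 -4.116 -0.17
endloop
endfacet
facet normal 0.760 0.016 -0.650
outer loop
vertex -0.291 -4.116 -0.17
vertex -1.256 -3.183 -1.276
vertex -0.246 -3.351 -0.099
endloop
endfacet
facet normal 0.648 -0.108 0.754
outer loop
vertex -0.291 -4.116 -0.17
vertex -0.246 -3.351 -0.099
vertex -0.775 -3.744 0.299
endloop
endfacet

endsolid


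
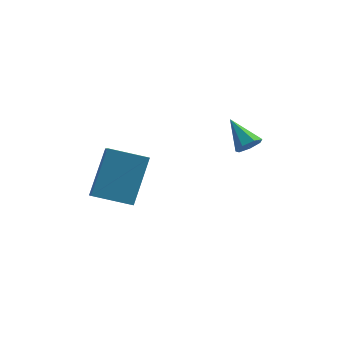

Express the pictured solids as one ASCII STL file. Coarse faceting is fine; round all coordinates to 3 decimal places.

solid 
facet normal 0.544 -0.612 -0.575
outer loop
vertex 0.964 0.669 2.21
vertex 0.541 0.556 1.93
vertex 0.888 0.936 1.854
endloop
endfacet
facet normal 0.586 0.703 0.402
outer loop
vertex 0.964 0.669 2.21
vertex 0.888 0.936 1.854
vertex -0.161 1.344 2.67
endloop
endfacet
facet normal 0.544 -0.612 -0.574
outer loop
vertex 0.888 0.936 1.854
vertex 0.541 0.556 1.93
vertex 0.551 0.917 1.555
endloop
endfacet
facet normal 0.172 0.952 -0.255
outer loop
vertex 0.888 0.936 1.854
vertex 0.551 0.917 1.555
vertex -0.161 1.344 2.67
endloop
endfacet
facet normal 0.545 -0.611 -0.574
outer loop
vertex 0.551 0.917 1.555
vertex 0.541 0.556 1.93
vertex 0.207 0.626 1.538
endloop
endfacet
facet normal -0.513 0.640 -0.572
outer loop
vertex 0.551 0.917 1.555
vertex 0.207 0.626 1.538
vertex -0.161 1.344 2.67
endloop
endfacet
facet normal 0.545 -0.611 -0.574
outer loop
vertex 0.207 0.626 1.538
vertex 0.541 0.556 1.93
vertex 0.114 0.282 1.816
endloop
endfacet
facet normal -0.950 0.005 -0.312
outer loop
vertex 0.207 0.626 1.538
vertex 0.114 0.282 1.816
vertex -0.161 1.344 2.67
endloop
endfacet
facet normal 0.545 -0.610 -0.575
outer loop
vertex 0.114 0.282 1.816
vertex 0.541 0.556 1.93
vertex 0.344 0.145 2.179
endloop
endfacet
facet normal -0.812 -0.479 0.334
outer loop
vertex 0.114 0.282 1.816
vertex 0.344 0.145 2.179
vertex -0.161 1.344 2.67
endloop
endfacet
facet normal 0.545 -0.610 -0.575
outer loop
vertex 0.344 0.145 2.179
vertex 0.541 0.556 1.93
vertex 0.722 0.317 2.355
endloop
endfacet
facet normal -0.205 -0.443 0.873
outer loop
vertex 0.344 0.145 2.179
vertex 0.722 0.317 2.355
vertex -0.161 1.344 2.67
endloop
endfacet
facet normal 0.544 -0.611 -0.575
outer loop
vertex 0.722 0.317 2.355
vertex 0.541 0.556 1.93
vertex 0.964 0.669 2.21
endloop
endfacet
facet normal 0.420 0.084 0.904
outer loop
vertex 0.722 0.317 2.355
vertex 0.964 0.669 2.21
vertex -0.161 1.344 2.67
endloop
endfacet
facet normal -0.959 -0.039 0.279
outer loop
vertex -4.37 -2.066 0.957
vertex -3.979 -0.882 2.469
vertex -4.553 -1.334 0.431
endloop
endfacet
facet normal -0.200 -0.604 -0.771
outer loop
vertex -3.181 -1.278 0.031
vertex -4.37 -2.066 0.957
vertex -4.553 -1.334 0.431
endloop
endfacet
facet normal -0.959 -0.039 0.279
outer loop
vertex -4.553 -1.334 0.431
vertex -3.979 -0.882 2.469
vertex -4.162 -0.15 1.943
endloop
endfacet
facet normal -0.199 0.796 -0.572
outer loop
vertex -4.162 -0.15 1.943
vertex -3.181 -1.278 0.031
vertex -4.553 -1.334 0.431
endloop
endfacet
facet normal 0.199 -0.796 0.572
outer loop
vertex -4.37 -2.066 0.957
vertex -2.607 -0.826 2.069
vertex -3.979 -0.882 2.469
endloop
endfacet
facet normal -0.200 -0.604 -0.771
outer loop
vertex -2.998 -2.01 0.557
vertex -4.37 -2.066 0.957
vertex -3.181 -1.278 0.031
endloop
endfacet
facet normal 0.199 -0.796 0.572
outer loop
vertex -2.998 -2.01 0.557
vertex -2.607 -0.826 2.069
vertex -4.37 -2.066 0.957
endloop
endfacet
facet normal 0.200 0.604 0.771
outer loop
vertex -3.979 -0.882 2.469
vertex -2.607 -0.826 2.069
vertex -4.162 -0.15 1.943
endloop
endfacet
facet normal -0.199 0.796 -0.572
outer loop
vertex -2.79 -0.094 1.543
vertex -3.181 -1.278 0.031
vertex -4.162 -0.15 1.943
endloop
endfacet
facet normal 0.200 0.604 0.771
outer loop
vertex -4.162 -0.15 1.943
vertex -2.607 -0.826 2.069
vertex -2.79 -0.094 1.543
endloop
endfacet
facet normal 0.959 0.039 -0.279
outer loop
vertex -2.79 -0.094 1.543
vertex -2.998 -2.01 0.557
vertex -3.181 -1.278 0.031
endloop
endfacet
facet normal 0.959 0.039 -0.279
outer loop
vertex -2.607 -0.826 2.069
vertex -2.998 -2.01 0.557
vertex -2.79 -0.094 1.543
endloop
endfacet

endsolid


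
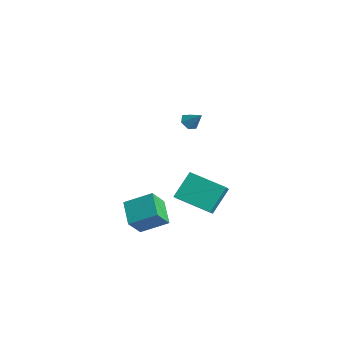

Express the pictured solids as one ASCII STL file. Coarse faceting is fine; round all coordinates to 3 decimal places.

solid 
facet normal -0.779 -0.549 0.303
outer loop
vertex 1.937 -1.246 -2.553
vertex 1.625 -0.055 -1.199
vertex 1.249 -0.648 -3.237
endloop
endfacet
facet normal 0.171 -0.650 -0.740
outer loop
vertex 2.955 0.555 -3.901
vertex 1.937 -1.246 -2.553
vertex 1.249 -0.648 -3.237
endloop
endfacet
facet normal -0.779 -0.549 0.303
outer loop
vertex 1.249 -0.648 -3.237
vertex 1.625 -0.055 -1.199
vertex 0.937 0.543 -1.883
endloop
endfacet
facet normal -0.604 0.525 -0.600
outer loop
vertex 0.937 0.543 -1.883
vertex 2.955 0.555 -3.901
vertex 1.249 -0.648 -3.237
endloop
endfacet
facet normal 0.604 -0.525 0.600
outer loop
vertex 1.937 -1.246 -2.553
vertex 3.331 1.148 -1.863
vertex 1.625 -0.055 -1.199
endloop
endfacet
facet normal 0.171 -0.650 -0.740
outer loop
vertex 3.643 -0.043 -3.217
vertex 1.937 -1.246 -2.553
vertex 2.955 0.555 -3.901
endloop
endfacet
facet normal 0.604 -0.525 0.600
outer loop
vertex 3.643 -0.043 -3.217
vertex 3.331 1.148 -1.863
vertex 1.937 -1.246 -2.553
endloop
endfacet
facet normal -0.171 0.650 0.740
outer loop
vertex 1.625 -0.055 -1.199
vertex 3.331 1.148 -1.863
vertex 0.937 0.543 -1.883
endloop
endfacet
facet normal -0.604 0.525 -0.600
outer loop
vertex 2.643 1.746 -2.547
vertex 2.955 0.555 -3.901
vertex 0.937 0.543 -1.883
endloop
endfacet
facet normal -0.171 0.650 0.740
outer loop
vertex 0.937 0.543 -1.883
vertex 3.331 1.148 -1.863
vertex 2.643 1.746 -2.547
endloop
endfacet
facet normal 0.779 0.549 -0.303
outer loop
vertex 2.643 1.746 -2.547
vertex 3.643 -0.043 -3.217
vertex 2.955 0.555 -3.901
endloop
endfacet
facet normal 0.779 0.549 -0.303
outer loop
vertex 3.331 1.148 -1.863
vertex 3.643 -0.043 -3.217
vertex 2.643 1.746 -2.547
endloop
endfacet
facet normal -0.661 -0.304 -0.686
outer loop
vertex 3.277 -0.69 3.106
vertex 2.963 -0.919 3.51
vertex 2.877 -0.387 3.357
endloop
endfacet
facet normal 0.490 0.840 -0.232
outer loop
vertex 3.277 -0.69 3.106
vertex 2.877 -0.387 3.357
vertex 3.657 -0.601 4.23
endloop
endfacet
facet normal -0.660 -0.304 -0.687
outer loop
vertex 2.877 -0.387 3.357
vertex 2.963 -0.919 3.51
vertex 2.564 -0.617 3.76
endloop
endfacet
facet normal -0.177 0.908 0.381
outer loop
vertex 2.877 -0.387 3.357
vertex 2.564 -0.617 3.76
vertex 3.657 -0.601 4.23
endloop
endfacet
facet normal -0.660 -0.304 -0.687
outer loop
vertex 2.564 -0.617 3.76
vertex 2.963 -0.919 3.51
vertex 2.65 -1.149 3.913
endloop
endfacet
facet normal -0.390 0.196 0.900
outer loop
vertex 2.564 -0.617 3.76
vertex 2.65 -1.149 3.913
vertex 3.657 -0.601 4.23
endloop
endfacet
facet normal -0.661 -0.303 -0.686
outer loop
vertex 2.65 -1.149 3.913
vertex 2.963 -0.919 3.51
vertex 3.049 -1.451 3.662
endloop
endfacet
facet normal 0.065 -0.586 0.808
outer loop
vertex 2.65 -1.149 3.913
vertex 3.049 -1.451 3.662
vertex 3.657 -0.601 4.23
endloop
endfacet
facet normal -0.662 -0.303 -0.686
outer loop
vertex 3.049 -1.451 3.662
vertex 2.963 -0.919 3.51
vertex 3.362 -1.222 3.259
endloop
endfacet
facet normal 0.731 -0.654 0.196
outer loop
vertex 3.049 -1.451 3.662
vertex 3.362 -1.222 3.259
vertex 3.657 -0.601 4.23
endloop
endfacet
facet normal -0.662 -0.303 -0.686
outer loop
vertex 3.362 -1.222 3.259
vertex 2.963 -0.919 3.51
vertex 3.277 -0.69 3.106
endloop
endfacet
facet normal 0.944 0.058 -0.324
outer loop
vertex 3.362 -1.222 3.259
vertex 3.277 -0.69 3.106
vertex 3.657 -0.601 4.23
endloop
endfacet
facet normal -0.831 0.300 0.468
outer loop
vertex 1.928 -2.527 -1.884
vertex 1.644 -1.649 -2.95
vertex 1.042 -3.763 -2.666
endloop
endfacet
facet normal 0.202 -0.623 0.756
outer loop
vertex 2.396 -4.251 -3.43
vertex 1.928 -2.527 -1.884
vertex 1.042 -3.763 -2.666
endloop
endfacet
facet normal -0.831 0.300 0.469
outer loop
vertex 1.042 -3.763 -2.666
vertex 1.644 -1.649 -2.95
vertex 0.757 -2.885 -3.731
endloop
endfacet
facet normal -0.518 -0.723 -0.457
outer loop
vertex 0.757 -2.885 -3.731
vertex 2.396 -4.251 -3.43
vertex 1.042 -3.763 -2.666
endloop
endfacet
facet normal 0.518 0.723 0.457
outer loop
vertex 1.928 -2.527 -1.884
vertex 2.998 -2.137 -3.714
vertex 1.644 -1.649 -2.95
endloop
endfacet
facet normal 0.202 -0.623 0.756
outer loop
vertex 3.283 -3.015 -2.649
vertex 1.928 -2.527 -1.884
vertex 2.396 -4.251 -3.43
endloop
endfacet
facet normal 0.518 0.723 0.457
outer loop
vertex 3.283 -3.015 -2.649
vertex 2.998 -2.137 -3.714
vertex 1.928 -2.527 -1.884
endloop
endfacet
facet normal -0.202 0.623 -0.756
outer loop
vertex 1.644 -1.649 -2.95
vertex 2.998 -2.137 -3.714
vertex 0.757 -2.885 -3.731
endloop
endfacet
facet normal -0.518 -0.723 -0.457
outer loop
vertex 2.112 -3.373 -4.496
vertex 2.396 -4.251 -3.43
vertex 0.757 -2.885 -3.731
endloop
endfacet
facet normal -0.202 0.623 -0.756
outer loop
vertex 0.757 -2.885 -3.731
vertex 2.998 -2.137 -3.714
vertex 2.112 -3.373 -4.496
endloop
endfacet
facet normal 0.831 -0.300 -0.469
outer loop
vertex 2.112 -3.373 -4.496
vertex 3.283 -3.015 -2.649
vertex 2.396 -4.251 -3.43
endloop
endfacet
facet normal 0.831 -0.299 -0.469
outer loop
vertex 2.998 -2.137 -3.714
vertex 3.283 -3.015 -2.649
vertex 2.112 -3.373 -4.496
endloop
endfacet

endsolid


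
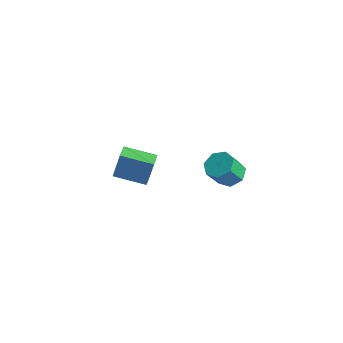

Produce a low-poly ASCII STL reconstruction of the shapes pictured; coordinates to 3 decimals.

solid 
facet normal -0.687 0.716 -0.122
outer loop
vertex -4.817 0.959 -0.033
vertex -3.487 2.167 -0.43
vertex -4.94 0.569 -1.632
endloop
endfacet
facet normal -0.723 -0.657 0.216
outer loop
vertex -4.253 -0.147 -1.51
vertex -4.817 0.959 -0.033
vertex -4.94 0.569 -1.632
endloop
endfacet
facet normal -0.687 0.716 -0.121
outer loop
vertex -4.94 0.569 -1.632
vertex -3.487 2.167 -0.43
vertex -3.61 1.778 -2.029
endloop
endfacet
facet normal -0.074 -0.236 -0.969
outer loop
vertex -3.61 1.778 -2.029
vertex -4.253 -0.147 -1.51
vertex -4.94 0.569 -1.632
endloop
endfacet
facet normal 0.074 0.236 0.969
outer loop
vertex -4.817 0.959 -0.033
vertex -2.8 1.451 -0.308
vertex -3.487 2.167 -0.43
endloop
endfacet
facet normal -0.723 -0.656 0.215
outer loop
vertex -4.13 0.242 0.089
vertex -4.817 0.959 -0.033
vertex -4.253 -0.147 -1.51
endloop
endfacet
facet normal 0.074 0.236 0.969
outer loop
vertex -4.13 0.242 0.089
vertex -2.8 1.451 -0.308
vertex -4.817 0.959 -0.033
endloop
endfacet
facet normal 0.723 0.657 -0.215
outer loop
vertex -3.487 2.167 -0.43
vertex -2.8 1.451 -0.308
vertex -3.61 1.778 -2.029
endloop
endfacet
facet normal -0.075 -0.236 -0.969
outer loop
vertex -2.923 1.061 -1.907
vertex -4.253 -0.147 -1.51
vertex -3.61 1.778 -2.029
endloop
endfacet
facet normal 0.723 0.656 -0.216
outer loop
vertex -3.61 1.778 -2.029
vertex -2.8 1.451 -0.308
vertex -2.923 1.061 -1.907
endloop
endfacet
facet normal 0.687 -0.716 0.121
outer loop
vertex -2.923 1.061 -1.907
vertex -4.13 0.242 0.089
vertex -4.253 -0.147 -1.51
endloop
endfacet
facet normal 0.687 -0.716 0.122
outer loop
vertex -2.8 1.451 -0.308
vertex -4.13 0.242 0.089
vertex -2.923 1.061 -1.907
endloop
endfacet
facet normal 0.009 0.556 -0.831
outer loop
vertex 3.156 2.785 3.111
vertex 2.727 2.196 2.712
vertex 2.439 2.845 3.143
endloop
endfacet
facet normal 0.094 0.827 0.555
outer loop
vertex 3.156 2.785 3.111
vertex 2.439 2.845 3.143
vertex 3.142 2.012 4.266
endloop
endfacet
facet normal 0.094 0.827 0.555
outer loop
vertex 3.142 2.012 4.266
vertex 2.439 2.845 3.143
vertex 2.425 2.072 4.298
endloop
endfacet
facet normal -0.009 -0.556 0.831
outer loop
vertex 3.142 2.012 4.266
vertex 2.425 2.072 4.298
vertex 2.713 1.424 3.868
endloop
endfacet
facet normal 0.011 0.556 -0.831
outer loop
vertex 2.439 2.845 3.143
vertex 2.727 2.196 2.712
vertex 1.939 2.417 2.85
endloop
endfacet
facet normal -0.720 0.581 0.380
outer loop
vertex 2.439 2.845 3.143
vertex 1.939 2.417 2.85
vertex 2.425 2.072 4.298
endloop
endfacet
facet normal -0.720 0.581 0.380
outer loop
vertex 2.425 2.072 4.298
vertex 1.939 2.417 2.85
vertex 1.925 1.644 4.006
endloop
endfacet
facet normal -0.010 -0.556 0.831
outer loop
vertex 2.425 2.072 4.298
vertex 1.925 1.644 4.006
vertex 2.713 1.424 3.868
endloop
endfacet
facet normal 0.010 0.556 -0.831
outer loop
vertex 1.939 2.417 2.85
vertex 2.727 2.196 2.712
vertex 2.032 1.823 2.454
endloop
endfacet
facet normal -0.992 -0.102 -0.080
outer loop
vertex 1.939 2.417 2.85
vertex 2.032 1.823 2.454
vertex 1.925 1.644 4.006
endloop
endfacet
facet normal -0.992 -0.102 -0.080
outer loop
vertex 1.925 1.644 4.006
vertex 2.032 1.823 2.454
vertex 2.018 1.05 3.609
endloop
endfacet
facet normal -0.010 -0.557 0.831
outer loop
vertex 1.925 1.644 4.006
vertex 2.018 1.05 3.609
vertex 2.713 1.424 3.868
endloop
endfacet
facet normal 0.010 0.556 -0.831
outer loop
vertex 2.032 1.823 2.454
vertex 2.727 2.196 2.712
vertex 2.649 1.51 2.252
endloop
endfacet
facet normal -0.517 -0.709 -0.480
outer loop
vertex 2.032 1.823 2.454
vertex 2.649 1.51 2.252
vertex 2.018 1.05 3.609
endloop
endfacet
facet normal -0.516 -0.709 -0.480
outer loop
vertex 2.018 1.05 3.609
vertex 2.649 1.51 2.252
vertex 2.635 0.737 3.408
endloop
endfacet
facet normal -0.011 -0.555 0.831
outer loop
vertex 2.018 1.05 3.609
vertex 2.635 0.737 3.408
vertex 2.713 1.424 3.868
endloop
endfacet
facet normal 0.010 0.556 -0.831
outer loop
vertex 2.649 1.51 2.252
vertex 2.727 2.196 2.712
vertex 3.324 1.714 2.397
endloop
endfacet
facet normal 0.347 -0.781 -0.518
outer loop
vertex 2.649 1.51 2.252
vertex 3.324 1.714 2.397
vertex 2.635 0.737 3.408
endloop
endfacet
facet normal 0.347 -0.781 -0.519
outer loop
vertex 2.635 0.737 3.408
vertex 3.324 1.714 2.397
vertex 3.31 0.941 3.552
endloop
endfacet
facet normal -0.009 -0.556 0.831
outer loop
vertex 2.635 0.737 3.408
vertex 3.31 0.941 3.552
vertex 2.713 1.424 3.868
endloop
endfacet
facet normal 0.010 0.556 -0.831
outer loop
vertex 3.324 1.714 2.397
vertex 2.727 2.196 2.712
vertex 3.55 2.281 2.779
endloop
endfacet
facet normal 0.949 -0.266 -0.167
outer loop
vertex 3.324 1.714 2.397
vertex 3.55 2.281 2.779
vertex 3.31 0.941 3.552
endloop
endfacet
facet normal 0.950 -0.266 -0.166
outer loop
vertex 3.31 0.941 3.552
vertex 3.55 2.281 2.779
vertex 3.536 1.509 3.934
endloop
endfacet
facet normal -0.009 -0.555 0.831
outer loop
vertex 3.31 0.941 3.552
vertex 3.536 1.509 3.934
vertex 2.713 1.424 3.868
endloop
endfacet
facet normal 0.010 0.556 -0.831
outer loop
vertex 3.55 2.281 2.779
vertex 2.727 2.196 2.712
vertex 3.156 2.785 3.111
endloop
endfacet
facet normal 0.837 0.450 0.311
outer loop
vertex 3.55 2.281 2.779
vertex 3.156 2.785 3.111
vertex 3.536 1.509 3.934
endloop
endfacet
facet normal 0.837 0.450 0.311
outer loop
vertex 3.536 1.509 3.934
vertex 3.156 2.785 3.111
vertex 3.142 2.012 4.266
endloop
endfacet
facet normal -0.009 -0.556 0.831
outer loop
vertex 3.536 1.509 3.934
vertex 3.142 2.012 4.266
vertex 2.713 1.424 3.868
endloop
endfacet

endsolid


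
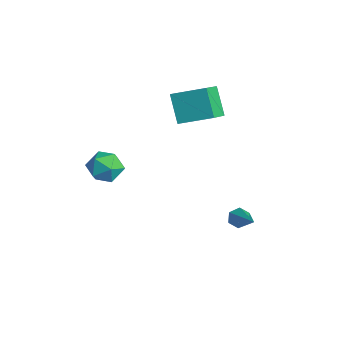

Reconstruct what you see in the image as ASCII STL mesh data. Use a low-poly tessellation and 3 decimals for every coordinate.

solid 
facet normal -0.838 0.091 -0.537
outer loop
vertex 1.199 1.265 -4.834
vertex 0.94 1.43 -4.402
vertex 1.18 1.782 -4.717
endloop
endfacet
facet normal 0.719 0.178 -0.672
outer loop
vertex 1.199 1.265 -4.834
vertex 1.18 1.782 -4.717
vertex 2.6 1.25 -3.338
endloop
endfacet
facet normal -0.838 0.091 -0.537
outer loop
vertex 1.18 1.782 -4.717
vertex 0.94 1.43 -4.402
vertex 0.921 1.947 -4.285
endloop
endfacet
facet normal 0.425 0.901 -0.090
outer loop
vertex 1.18 1.782 -4.717
vertex 0.921 1.947 -4.285
vertex 2.6 1.25 -3.338
endloop
endfacet
facet normal -0.838 0.091 -0.537
outer loop
vertex 0.921 1.947 -4.285
vertex 0.94 1.43 -4.402
vertex 0.681 1.595 -3.97
endloop
endfacet
facet normal -0.106 0.702 0.704
outer loop
vertex 0.921 1.947 -4.285
vertex 0.681 1.595 -3.97
vertex 2.6 1.25 -3.338
endloop
endfacet
facet normal -0.838 0.091 -0.537
outer loop
vertex 0.681 1.595 -3.97
vertex 0.94 1.43 -4.402
vertex 0.7 1.078 -4.087
endloop
endfacet
facet normal -0.341 -0.219 0.914
outer loop
vertex 0.681 1.595 -3.97
vertex 0.7 1.078 -4.087
vertex 2.6 1.25 -3.338
endloop
endfacet
facet normal -0.838 0.091 -0.537
outer loop
vertex 0.7 1.078 -4.087
vertex 0.94 1.43 -4.402
vertex 0.959 0.913 -4.519
endloop
endfacet
facet normal -0.046 -0.942 0.332
outer loop
vertex 0.7 1.078 -4.087
vertex 0.959 0.913 -4.519
vertex 2.6 1.25 -3.338
endloop
endfacet
facet normal -0.838 0.091 -0.537
outer loop
vertex 0.959 0.913 -4.519
vertex 0.94 1.43 -4.402
vertex 1.199 1.265 -4.834
endloop
endfacet
facet normal 0.485 -0.743 -0.461
outer loop
vertex 0.959 0.913 -4.519
vertex 1.199 1.265 -4.834
vertex 2.6 1.25 -3.338
endloop
endfacet
facet normal -0.548 -0.757 -0.357
outer loop
vertex -2.774 -0.037 1.655
vertex -3.602 0.9 0.939
vertex -1.813 -0.143 0.405
endloop
endfacet
facet normal 0.574 -0.651 0.497
outer loop
vertex -0.898 1.12 1.001
vertex -2.774 -0.037 1.655
vertex -1.813 -0.143 0.405
endloop
endfacet
facet normal -0.548 -0.757 -0.356
outer loop
vertex -1.813 -0.143 0.405
vertex -3.602 0.9 0.939
vertex -2.641 0.793 -0.311
endloop
endfacet
facet normal 0.608 -0.067 -0.791
outer loop
vertex -2.641 0.793 -0.311
vertex -0.898 1.12 1.001
vertex -1.813 -0.143 0.405
endloop
endfacet
facet normal -0.608 0.067 0.791
outer loop
vertex -2.774 -0.037 1.655
vertex -2.687 2.163 1.535
vertex -3.602 0.9 0.939
endloop
endfacet
facet normal 0.574 -0.650 0.497
outer loop
vertex -1.859 1.227 2.251
vertex -2.774 -0.037 1.655
vertex -0.898 1.12 1.001
endloop
endfacet
facet normal -0.608 0.067 0.791
outer loop
vertex -1.859 1.227 2.251
vertex -2.687 2.163 1.535
vertex -2.774 -0.037 1.655
endloop
endfacet
facet normal -0.574 0.651 -0.497
outer loop
vertex -3.602 0.9 0.939
vertex -2.687 2.163 1.535
vertex -2.641 0.793 -0.311
endloop
endfacet
facet normal 0.608 -0.067 -0.791
outer loop
vertex -1.726 2.057 0.285
vertex -0.898 1.12 1.001
vertex -2.641 0.793 -0.311
endloop
endfacet
facet normal -0.575 0.650 -0.497
outer loop
vertex -2.641 0.793 -0.311
vertex -2.687 2.163 1.535
vertex -1.726 2.057 0.285
endloop
endfacet
facet normal 0.548 0.757 0.357
outer loop
vertex -1.726 2.057 0.285
vertex -1.859 1.227 2.251
vertex -0.898 1.12 1.001
endloop
endfacet
facet normal 0.547 0.757 0.357
outer loop
vertex -2.687 2.163 1.535
vertex -1.859 1.227 2.251
vertex -1.726 2.057 0.285
endloop
endfacet
facet normal -0.280 -0.023 0.960
outer loop
vertex -2.836 -2.646 -1.445
vertex -3.619 -3.055 -1.683
vertex -2.883 -3.559 -1.481
endloop
endfacet
facet normal 0.431 -0.058 0.900
outer loop
vertex -2.836 -2.646 -1.445
vertex -2.883 -3.559 -1.481
vertex -2.146 -3.125 -1.806
endloop
endfacet
facet normal 0.651 0.524 0.549
outer loop
vertex -2.836 -2.646 -1.445
vertex -2.146 -3.125 -1.806
vertex -2.427 -2.353 -2.209
endloop
endfacet
facet normal 0.076 0.917 0.392
outer loop
vertex -2.836 -2.646 -1.445
vertex -2.427 -2.353 -2.209
vertex -3.337 -2.31 -2.133
endloop
endfacet
facet normal -0.498 0.579 0.646
outer loop
vertex -2.836 -2.646 -1.445
vertex -3.337 -2.31 -2.133
vertex -3.619 -3.055 -1.683
endloop
endfacet
facet normal 0.592 -0.629 0.503
outer loop
vertex -2.146 -3.125 -1.806
vertex -2.883 -3.559 -1.481
vertex -2.503 -3.83 -2.267
endloop
endfacet
facet normal -0.557 -0.573 0.600
outer loop
vertex -2.883 -3.559 -1.481
vertex -3.619 -3.055 -1.683
vertex -3.413 -3.787 -2.191
endloop
endfacet
facet normal -0.911 0.401 0.093
outer loop
vertex -3.619 -3.055 -1.683
vertex -3.337 -2.31 -2.133
vertex -3.694 -3.015 -2.594
endloop
endfacet
facet normal 0.018 0.948 -0.318
outer loop
vertex -3.337 -2.31 -2.133
vertex -2.427 -2.353 -2.209
vertex -2.957 -2.581 -2.919
endloop
endfacet
facet normal 0.948 0.311 -0.064
outer loop
vertex -2.427 -2.353 -2.209
vertex -2.146 -3.125 -1.806
vertex -2.221 -3.085 -2.717
endloop
endfacet
facet normal -0.076 -0.917 -0.392
outer loop
vertex -3.004 -3.494 -2.955
vertex -2.503 -3.83 -2.267
vertex -3.413 -3.787 -2.191
endloop
endfacet
facet normal -0.651 -0.524 -0.549
outer loop
vertex -3.004 -3.494 -2.955
vertex -3.413 -3.787 -2.191
vertex -3.694 -3.015 -2.594
endloop
endfacet
facet normal -0.431 0.058 -0.900
outer loop
vertex -3.004 -3.494 -2.955
vertex -3.694 -3.015 -2.594
vertex -2.957 -2.581 -2.919
endloop
endfacet
facet normal 0.280 0.023 -0.960
outer loop
vertex -3.004 -3.494 -2.955
vertex -2.957 -2.581 -2.919
vertex -2.221 -3.085 -2.717
endloop
endfacet
facet normal 0.498 -0.579 -0.646
outer loop
vertex -3.004 -3.494 -2.955
vertex -2.221 -3.085 -2.717
vertex -2.503 -3.83 -2.267
endloop
endfacet
facet normal -0.018 -0.948 0.318
outer loop
vertex -3.413 -3.787 -2.191
vertex -2.503 -3.83 -2.267
vertex -2.883 -3.559 -1.481
endloop
endfacet
facet normal -0.948 -0.311 0.064
outer loop
vertex -3.694 -3.015 -2.594
vertex -3.413 -3.787 -2.191
vertex -3.619 -3.055 -1.683
endloop
endfacet
facet normal -0.592 0.629 -0.503
outer loop
vertex -2.957 -2.581 -2.919
vertex -3.694 -3.015 -2.594
vertex -3.337 -2.31 -2.133
endloop
endfacet
facet normal 0.557 0.573 -0.600
outer loop
vertex -2.221 -3.085 -2.717
vertex -2.957 -2.581 -2.919
vertex -2.427 -2.353 -2.209
endloop
endfacet
facet normal 0.911 -0.401 -0.093
outer loop
vertex -2.503 -3.83 -2.267
vertex -2.221 -3.085 -2.717
vertex -2.146 -3.125 -1.806
endloop
endfacet

endsolid


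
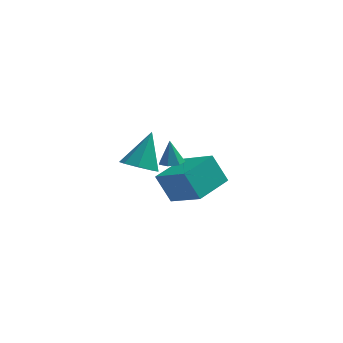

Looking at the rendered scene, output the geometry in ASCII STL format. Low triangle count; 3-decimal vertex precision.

solid 
facet normal -0.270 -0.556 -0.787
outer loop
vertex -2.412 -3.586 2.041
vertex -2.974 -3.013 1.829
vertex -2.175 -3.146 1.649
endloop
endfacet
facet normal 0.923 -0.207 0.326
outer loop
vertex -2.412 -3.586 2.041
vertex -2.175 -3.146 1.649
vertex -2.486 -2.007 3.251
endloop
endfacet
facet normal -0.270 -0.556 -0.786
outer loop
vertex -2.175 -3.146 1.649
vertex -2.974 -3.013 1.829
vertex -2.405 -2.629 1.362
endloop
endfacet
facet normal 0.927 0.367 -0.081
outer loop
vertex -2.175 -3.146 1.649
vertex -2.405 -2.629 1.362
vertex -2.486 -2.007 3.251
endloop
endfacet
facet normal -0.269 -0.557 -0.786
outer loop
vertex -2.405 -2.629 1.362
vertex -2.974 -3.013 1.829
vertex -2.969 -2.337 1.348
endloop
endfacet
facet normal 0.449 0.854 -0.262
outer loop
vertex -2.405 -2.629 1.362
vertex -2.969 -2.337 1.348
vertex -2.486 -2.007 3.251
endloop
endfacet
facet normal -0.269 -0.557 -0.786
outer loop
vertex -2.969 -2.337 1.348
vertex -2.974 -3.013 1.829
vertex -3.536 -2.441 1.616
endloop
endfacet
facet normal -0.229 0.967 -0.110
outer loop
vertex -2.969 -2.337 1.348
vertex -3.536 -2.441 1.616
vertex -2.486 -2.007 3.251
endloop
endfacet
facet normal -0.269 -0.557 -0.786
outer loop
vertex -3.536 -2.441 1.616
vertex -2.974 -3.013 1.829
vertex -3.773 -2.88 2.008
endloop
endfacet
facet normal -0.712 0.641 0.287
outer loop
vertex -3.536 -2.441 1.616
vertex -3.773 -2.88 2.008
vertex -2.486 -2.007 3.251
endloop
endfacet
facet normal -0.269 -0.556 -0.787
outer loop
vertex -3.773 -2.88 2.008
vertex -2.974 -3.013 1.829
vertex -3.542 -3.398 2.295
endloop
endfacet
facet normal -0.716 0.066 0.695
outer loop
vertex -3.773 -2.88 2.008
vertex -3.542 -3.398 2.295
vertex -2.486 -2.007 3.251
endloop
endfacet
facet normal -0.269 -0.556 -0.787
outer loop
vertex -3.542 -3.398 2.295
vertex -2.974 -3.013 1.829
vertex -2.979 -3.69 2.309
endloop
endfacet
facet normal -0.240 -0.420 0.875
outer loop
vertex -3.542 -3.398 2.295
vertex -2.979 -3.69 2.309
vertex -2.486 -2.007 3.251
endloop
endfacet
facet normal -0.270 -0.556 -0.786
outer loop
vertex -2.979 -3.69 2.309
vertex -2.974 -3.013 1.829
vertex -2.412 -3.586 2.041
endloop
endfacet
facet normal 0.439 -0.533 0.723
outer loop
vertex -2.979 -3.69 2.309
vertex -2.412 -3.586 2.041
vertex -2.486 -2.007 3.251
endloop
endfacet
facet normal -0.627 -0.775 -0.080
outer loop
vertex -1.252 0.761 -1.38
vertex -2.554 1.927 -2.471
vertex -0.55 0.328 -2.68
endloop
endfacet
facet normal 0.632 -0.565 0.530
outer loop
vertex 0.634 1.793 -2.529
vertex -1.252 0.761 -1.38
vertex -0.55 0.328 -2.68
endloop
endfacet
facet normal -0.627 -0.775 -0.080
outer loop
vertex -0.55 0.328 -2.68
vertex -2.554 1.927 -2.471
vertex -1.852 1.493 -3.771
endloop
endfacet
facet normal 0.456 -0.281 -0.844
outer loop
vertex -1.852 1.493 -3.771
vertex 0.634 1.793 -2.529
vertex -0.55 0.328 -2.68
endloop
endfacet
facet normal -0.456 0.281 0.845
outer loop
vertex -1.252 0.761 -1.38
vertex -1.37 3.392 -2.32
vertex -2.554 1.927 -2.471
endloop
endfacet
facet normal 0.632 -0.565 0.530
outer loop
vertex -0.068 2.227 -1.229
vertex -1.252 0.761 -1.38
vertex 0.634 1.793 -2.529
endloop
endfacet
facet normal -0.456 0.281 0.844
outer loop
vertex -0.068 2.227 -1.229
vertex -1.37 3.392 -2.32
vertex -1.252 0.761 -1.38
endloop
endfacet
facet normal -0.632 0.565 -0.530
outer loop
vertex -2.554 1.927 -2.471
vertex -1.37 3.392 -2.32
vertex -1.852 1.493 -3.771
endloop
endfacet
facet normal 0.456 -0.281 -0.844
outer loop
vertex -0.668 2.959 -3.62
vertex 0.634 1.793 -2.529
vertex -1.852 1.493 -3.771
endloop
endfacet
facet normal -0.632 0.565 -0.530
outer loop
vertex -1.852 1.493 -3.771
vertex -1.37 3.392 -2.32
vertex -0.668 2.959 -3.62
endloop
endfacet
facet normal 0.627 0.775 0.080
outer loop
vertex -0.668 2.959 -3.62
vertex -0.068 2.227 -1.229
vertex 0.634 1.793 -2.529
endloop
endfacet
facet normal 0.627 0.775 0.080
outer loop
vertex -1.37 3.392 -2.32
vertex -0.068 2.227 -1.229
vertex -0.668 2.959 -3.62
endloop
endfacet
facet normal 0.086 -0.292 -0.952
outer loop
vertex -1.368 -1.853 1.121
vertex -1.7 -1.42 0.958
vertex -1.133 -1.432 1.013
endloop
endfacet
facet normal 0.765 -0.278 0.580
outer loop
vertex -1.368 -1.853 1.121
vertex -1.133 -1.432 1.013
vertex -1.8 -1.08 2.062
endloop
endfacet
facet normal 0.086 -0.294 -0.952
outer loop
vertex -1.133 -1.432 1.013
vertex -1.7 -1.42 0.958
vertex -1.325 -1.002 0.863
endloop
endfacet
facet normal 0.804 0.481 0.350
outer loop
vertex -1.133 -1.432 1.013
vertex -1.325 -1.002 0.863
vertex -1.8 -1.08 2.062
endloop
endfacet
facet normal 0.087 -0.294 -0.952
outer loop
vertex -1.325 -1.002 0.863
vertex -1.7 -1.42 0.958
vertex -1.799 -0.886 0.784
endloop
endfacet
facet normal 0.212 0.966 0.147
outer loop
vertex -1.325 -1.002 0.863
vertex -1.799 -0.886 0.784
vertex -1.8 -1.08 2.062
endloop
endfacet
facet normal 0.087 -0.294 -0.952
outer loop
vertex -1.799 -0.886 0.784
vertex -1.7 -1.42 0.958
vertex -2.199 -1.173 0.836
endloop
endfacet
facet normal -0.568 0.814 0.123
outer loop
vertex -1.799 -0.886 0.784
vertex -2.199 -1.173 0.836
vertex -1.8 -1.08 2.062
endloop
endfacet
facet normal 0.087 -0.294 -0.952
outer loop
vertex -2.199 -1.173 0.836
vertex -1.7 -1.42 0.958
vertex -2.223 -1.646 0.98
endloop
endfacet
facet normal -0.945 0.138 0.297
outer loop
vertex -2.199 -1.173 0.836
vertex -2.223 -1.646 0.98
vertex -1.8 -1.08 2.062
endloop
endfacet
facet normal 0.087 -0.293 -0.952
outer loop
vertex -2.223 -1.646 0.98
vertex -1.7 -1.42 0.958
vertex -1.853 -1.949 1.107
endloop
endfacet
facet normal -0.637 -0.552 0.538
outer loop
vertex -2.223 -1.646 0.98
vertex -1.853 -1.949 1.107
vertex -1.8 -1.08 2.062
endloop
endfacet
facet normal 0.085 -0.293 -0.952
outer loop
vertex -1.853 -1.949 1.107
vertex -1.7 -1.42 0.958
vertex -1.368 -1.853 1.121
endloop
endfacet
facet normal 0.127 -0.737 0.664
outer loop
vertex -1.853 -1.949 1.107
vertex -1.368 -1.853 1.121
vertex -1.8 -1.08 2.062
endloop
endfacet

endsolid


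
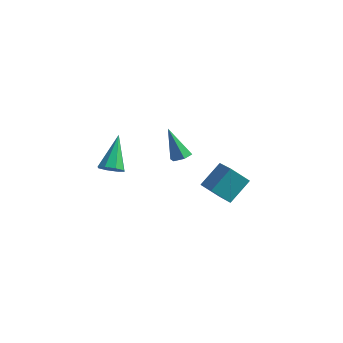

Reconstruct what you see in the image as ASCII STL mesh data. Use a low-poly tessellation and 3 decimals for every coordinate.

solid 
facet normal 0.159 -0.732 -0.662
outer loop
vertex -3.047 -1.22 -2.667
vertex -3.627 -1.591 -2.396
vertex -3.531 -1.088 -2.929
endloop
endfacet
facet normal 0.424 0.829 -0.365
outer loop
vertex -3.047 -1.22 -2.667
vertex -3.531 -1.088 -2.929
vertex -3.973 0.011 -0.944
endloop
endfacet
facet normal 0.158 -0.732 -0.662
outer loop
vertex -3.531 -1.088 -2.929
vertex -3.627 -1.591 -2.396
vertex -4.071 -1.25 -2.879
endloop
endfacet
facet normal -0.290 0.808 -0.512
outer loop
vertex -3.531 -1.088 -2.929
vertex -4.071 -1.25 -2.879
vertex -3.973 0.011 -0.944
endloop
endfacet
facet normal 0.159 -0.732 -0.663
outer loop
vertex -4.071 -1.25 -2.879
vertex -3.627 -1.591 -2.396
vertex -4.351 -1.612 -2.546
endloop
endfacet
facet normal -0.863 0.442 -0.245
outer loop
vertex -4.071 -1.25 -2.879
vertex -4.351 -1.612 -2.546
vertex -3.973 0.011 -0.944
endloop
endfacet
facet normal 0.159 -0.732 -0.663
outer loop
vertex -4.351 -1.612 -2.546
vertex -3.627 -1.591 -2.396
vertex -4.207 -1.962 -2.125
endloop
endfacet
facet normal -0.958 -0.055 0.282
outer loop
vertex -4.351 -1.612 -2.546
vertex -4.207 -1.962 -2.125
vertex -3.973 0.011 -0.944
endloop
endfacet
facet normal 0.159 -0.732 -0.662
outer loop
vertex -4.207 -1.962 -2.125
vertex -3.627 -1.591 -2.396
vertex -3.723 -2.095 -1.862
endloop
endfacet
facet normal -0.520 -0.392 0.759
outer loop
vertex -4.207 -1.962 -2.125
vertex -3.723 -2.095 -1.862
vertex -3.973 0.011 -0.944
endloop
endfacet
facet normal 0.157 -0.732 -0.663
outer loop
vertex -3.723 -2.095 -1.862
vertex -3.627 -1.591 -2.396
vertex -3.182 -1.933 -1.913
endloop
endfacet
facet normal 0.197 -0.372 0.907
outer loop
vertex -3.723 -2.095 -1.862
vertex -3.182 -1.933 -1.913
vertex -3.973 0.011 -0.944
endloop
endfacet
facet normal 0.157 -0.732 -0.663
outer loop
vertex -3.182 -1.933 -1.913
vertex -3.627 -1.591 -2.396
vertex -2.902 -1.571 -2.246
endloop
endfacet
facet normal 0.769 -0.006 0.640
outer loop
vertex -3.182 -1.933 -1.913
vertex -2.902 -1.571 -2.246
vertex -3.973 0.011 -0.944
endloop
endfacet
facet normal 0.158 -0.731 -0.664
outer loop
vertex -2.902 -1.571 -2.246
vertex -3.627 -1.591 -2.396
vertex -3.047 -1.22 -2.667
endloop
endfacet
facet normal 0.863 0.492 0.113
outer loop
vertex -2.902 -1.571 -2.246
vertex -3.047 -1.22 -2.667
vertex -3.973 0.011 -0.944
endloop
endfacet
facet normal 0.460 -0.161 -0.873
outer loop
vertex -0.138 -0.196 -1.378
vertex -0.503 0.213 -1.646
vertex 0.026 0.391 -1.4
endloop
endfacet
facet normal 0.695 -0.168 0.699
outer loop
vertex -0.138 -0.196 -1.378
vertex 0.026 0.391 -1.4
vertex -1.397 0.527 0.046
endloop
endfacet
facet normal 0.461 -0.163 -0.873
outer loop
vertex 0.026 0.391 -1.4
vertex -0.503 0.213 -1.646
vertex -0.339 0.8 -1.669
endloop
endfacet
facet normal 0.512 0.742 0.434
outer loop
vertex 0.026 0.391 -1.4
vertex -0.339 0.8 -1.669
vertex -1.397 0.527 0.046
endloop
endfacet
facet normal 0.461 -0.163 -0.872
outer loop
vertex -0.339 0.8 -1.669
vertex -0.503 0.213 -1.646
vertex -0.868 0.621 -1.915
endloop
endfacet
facet normal -0.305 0.952 -0.037
outer loop
vertex -0.339 0.8 -1.669
vertex -0.868 0.621 -1.915
vertex -1.397 0.527 0.046
endloop
endfacet
facet normal 0.461 -0.163 -0.872
outer loop
vertex -0.868 0.621 -1.915
vertex -0.503 0.213 -1.646
vertex -1.032 0.034 -1.892
endloop
endfacet
facet normal -0.937 0.252 -0.241
outer loop
vertex -0.868 0.621 -1.915
vertex -1.032 0.034 -1.892
vertex -1.397 0.527 0.046
endloop
endfacet
facet normal 0.461 -0.161 -0.873
outer loop
vertex -1.032 0.034 -1.892
vertex -0.503 0.213 -1.646
vertex -0.667 -0.374 -1.624
endloop
endfacet
facet normal -0.753 -0.657 0.025
outer loop
vertex -1.032 0.034 -1.892
vertex -0.667 -0.374 -1.624
vertex -1.397 0.527 0.046
endloop
endfacet
facet normal 0.460 -0.161 -0.873
outer loop
vertex -0.667 -0.374 -1.624
vertex -0.503 0.213 -1.646
vertex -0.138 -0.196 -1.378
endloop
endfacet
facet normal 0.062 -0.867 0.495
outer loop
vertex -0.667 -0.374 -1.624
vertex -0.138 -0.196 -1.378
vertex -1.397 0.527 0.046
endloop
endfacet
facet normal -0.677 -0.269 0.685
outer loop
vertex 3.227 -2.085 0.444
vertex 2.242 -1.163 -0.166
vertex 2.718 -3.267 -0.523
endloop
endfacet
facet normal 0.665 -0.623 0.412
outer loop
vertex 3.598 -2.917 -1.414
vertex 3.227 -2.085 0.444
vertex 2.718 -3.267 -0.523
endloop
endfacet
facet normal -0.677 -0.269 0.685
outer loop
vertex 2.718 -3.267 -0.523
vertex 2.242 -1.163 -0.166
vertex 1.734 -2.345 -1.133
endloop
endfacet
facet normal -0.316 -0.735 -0.601
outer loop
vertex 1.734 -2.345 -1.133
vertex 3.598 -2.917 -1.414
vertex 2.718 -3.267 -0.523
endloop
endfacet
facet normal 0.316 0.735 0.600
outer loop
vertex 3.227 -2.085 0.444
vertex 3.122 -0.813 -1.057
vertex 2.242 -1.163 -0.166
endloop
endfacet
facet normal 0.665 -0.623 0.412
outer loop
vertex 4.106 -1.735 -0.447
vertex 3.227 -2.085 0.444
vertex 3.598 -2.917 -1.414
endloop
endfacet
facet normal 0.316 0.735 0.600
outer loop
vertex 4.106 -1.735 -0.447
vertex 3.122 -0.813 -1.057
vertex 3.227 -2.085 0.444
endloop
endfacet
facet normal -0.665 0.623 -0.412
outer loop
vertex 2.242 -1.163 -0.166
vertex 3.122 -0.813 -1.057
vertex 1.734 -2.345 -1.133
endloop
endfacet
facet normal -0.316 -0.735 -0.600
outer loop
vertex 2.613 -1.995 -2.024
vertex 3.598 -2.917 -1.414
vertex 1.734 -2.345 -1.133
endloop
endfacet
facet normal -0.665 0.623 -0.411
outer loop
vertex 1.734 -2.345 -1.133
vertex 3.122 -0.813 -1.057
vertex 2.613 -1.995 -2.024
endloop
endfacet
facet normal 0.677 0.270 -0.685
outer loop
vertex 2.613 -1.995 -2.024
vertex 4.106 -1.735 -0.447
vertex 3.598 -2.917 -1.414
endloop
endfacet
facet normal 0.677 0.269 -0.685
outer loop
vertex 3.122 -0.813 -1.057
vertex 4.106 -1.735 -0.447
vertex 2.613 -1.995 -2.024
endloop
endfacet

endsolid
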